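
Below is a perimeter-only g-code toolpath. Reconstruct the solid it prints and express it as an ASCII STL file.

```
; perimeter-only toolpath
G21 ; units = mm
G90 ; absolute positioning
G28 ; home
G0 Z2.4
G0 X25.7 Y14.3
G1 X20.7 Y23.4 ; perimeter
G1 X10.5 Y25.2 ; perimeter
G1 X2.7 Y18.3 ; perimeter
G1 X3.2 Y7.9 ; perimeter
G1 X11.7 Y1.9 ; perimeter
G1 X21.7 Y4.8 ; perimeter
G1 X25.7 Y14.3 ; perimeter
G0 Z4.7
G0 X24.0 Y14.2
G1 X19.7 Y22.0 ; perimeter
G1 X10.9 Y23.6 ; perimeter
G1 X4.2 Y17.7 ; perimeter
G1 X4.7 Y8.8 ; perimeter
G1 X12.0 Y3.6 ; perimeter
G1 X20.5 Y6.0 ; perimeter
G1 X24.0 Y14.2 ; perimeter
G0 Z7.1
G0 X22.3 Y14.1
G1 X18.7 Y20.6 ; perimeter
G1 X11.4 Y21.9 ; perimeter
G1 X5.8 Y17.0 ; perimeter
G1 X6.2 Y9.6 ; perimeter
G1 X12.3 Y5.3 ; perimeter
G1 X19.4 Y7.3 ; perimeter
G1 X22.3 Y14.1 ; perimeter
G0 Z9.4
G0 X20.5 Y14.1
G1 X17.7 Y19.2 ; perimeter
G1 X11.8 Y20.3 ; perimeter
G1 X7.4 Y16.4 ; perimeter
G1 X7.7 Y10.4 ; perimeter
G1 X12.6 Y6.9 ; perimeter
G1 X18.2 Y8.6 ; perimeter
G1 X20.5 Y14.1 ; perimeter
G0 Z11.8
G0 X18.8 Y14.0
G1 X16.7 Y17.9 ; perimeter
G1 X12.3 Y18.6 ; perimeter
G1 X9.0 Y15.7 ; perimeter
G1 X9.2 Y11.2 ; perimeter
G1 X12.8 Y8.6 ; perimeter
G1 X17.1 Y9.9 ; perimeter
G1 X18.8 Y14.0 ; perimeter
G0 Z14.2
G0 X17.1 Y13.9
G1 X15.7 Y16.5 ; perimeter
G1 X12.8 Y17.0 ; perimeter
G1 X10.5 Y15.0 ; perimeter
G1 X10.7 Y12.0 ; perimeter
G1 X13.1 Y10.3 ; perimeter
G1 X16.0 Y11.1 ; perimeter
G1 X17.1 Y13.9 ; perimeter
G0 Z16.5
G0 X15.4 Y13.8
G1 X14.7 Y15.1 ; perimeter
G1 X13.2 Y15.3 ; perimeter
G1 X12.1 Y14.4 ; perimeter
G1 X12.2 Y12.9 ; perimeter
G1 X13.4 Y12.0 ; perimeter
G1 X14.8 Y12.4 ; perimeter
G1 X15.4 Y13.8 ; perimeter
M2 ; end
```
solid part
  facet normal 0.0000 0.0000 -1.0000
    outer loop
      vertex 10.0 26.9 0.0
      vertex 21.7 24.8 0.0
      vertex 27.4 14.4 0.0
    endloop
  endfacet
  facet normal 0.0000 0.0000 -1.0000
    outer loop
      vertex 1.1 19.0 0.0
      vertex 10.0 26.9 0.0
      vertex 27.4 14.4 0.0
    endloop
  endfacet
  facet normal 0.0000 0.0000 -1.0000
    outer loop
      vertex 1.7 7.1 0.0
      vertex 1.1 19.0 0.0
      vertex 27.4 14.4 0.0
    endloop
  endfacet
  facet normal 0.0000 0.0000 -1.0000
    outer loop
      vertex 11.4 0.2 0.0
      vertex 1.7 7.1 0.0
      vertex 27.4 14.4 0.0
    endloop
  endfacet
  facet normal 0.0000 0.0000 -1.0000
    outer loop
      vertex 22.8 3.5 0.0
      vertex 11.4 0.2 0.0
      vertex 27.4 14.4 0.0
    endloop
  endfacet
  facet normal 0.7341 0.4023 0.5470
    outer loop
      vertex 27.4 14.4 0.0
      vertex 21.7 24.8 0.0
      vertex 13.7 13.7 18.9
    endloop
  endfacet
  facet normal 0.1479 0.8242 0.5467
    outer loop
      vertex 21.7 24.8 0.0
      vertex 10.0 26.9 0.0
      vertex 13.7 13.7 18.9
    endloop
  endfacet
  facet normal -0.5560 0.6264 0.5463
    outer loop
      vertex 10.0 26.9 0.0
      vertex 1.1 19.0 0.0
      vertex 13.7 13.7 18.9
    endloop
  endfacet
  facet normal -0.8367 -0.0422 0.5460
    outer loop
      vertex 1.1 19.0 0.0
      vertex 1.7 7.1 0.0
      vertex 13.7 13.7 18.9
    endloop
  endfacet
  facet normal -0.4854 -0.6824 0.5465
    outer loop
      vertex 1.7 7.1 0.0
      vertex 11.4 0.2 0.0
      vertex 13.7 13.7 18.9
    endloop
  endfacet
  facet normal 0.2329 -0.8045 0.5463
    outer loop
      vertex 11.4 0.2 0.0
      vertex 22.8 3.5 0.0
      vertex 13.7 13.7 18.9
    endloop
  endfacet
  facet normal 0.7713 -0.3255 0.5470
    outer loop
      vertex 22.8 3.5 0.0
      vertex 27.4 14.4 0.0
      vertex 13.7 13.7 18.9
    endloop
  endfacet
endsolid part

The G0 Z moves step by Δz≈2.4 mm. The G1 loops shrink linearly with z, so the solid tapers from its base footprint up to z≈18.9. Closing with a flat bottom cap and the tapered top and triangulating gives 12 facets — a regular 7-sided pyramid, base circumscribed radius ≈ 13.7 mm, apex at z ≈ 18.9 mm.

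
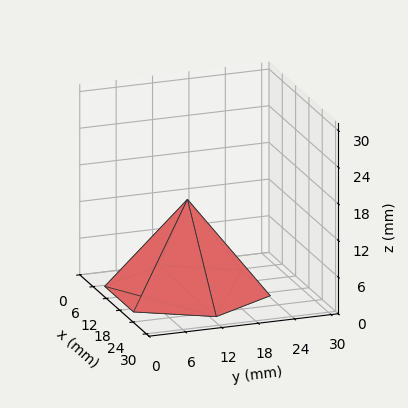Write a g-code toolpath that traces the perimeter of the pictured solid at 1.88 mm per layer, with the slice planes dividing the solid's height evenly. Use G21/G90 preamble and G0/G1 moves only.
Reading the render: the shape is a regular 6-sided pyramid, base circumscribed radius ≈ 13 mm, apex at z ≈ 15 mm (dimensions read to the nearest mm from the axis ticks). For the g-code, the solid's height is divided into equal slices at the stated Δz and each level perimeter traced with G1 moves after a G0 lift.

; perimeter-only toolpath
G21 ; units = mm
G90 ; absolute positioning
G28 ; home
; layer 1
G0 Z1.88
G0 X24.38 Y13.00
G1 X18.69 Y22.85
G1 X7.31 Y22.85
G1 X1.62 Y13.00
G1 X7.31 Y3.15
G1 X18.69 Y3.15
G1 X24.38 Y13.00
; layer 2
G0 Z3.75
G0 X22.75 Y13.00
G1 X17.88 Y21.45
G1 X8.12 Y21.45
G1 X3.25 Y13.00
G1 X8.12 Y4.55
G1 X17.88 Y4.55
G1 X22.75 Y13.00
; layer 3
G0 Z5.62
G0 X21.12 Y13.00
G1 X17.06 Y20.04
G1 X8.94 Y20.04
G1 X4.88 Y13.00
G1 X8.94 Y5.96
G1 X17.06 Y5.96
G1 X21.12 Y13.00
; layer 4
G0 Z7.50
G0 X19.50 Y13.00
G1 X16.25 Y18.63
G1 X9.75 Y18.63
G1 X6.50 Y13.00
G1 X9.75 Y7.37
G1 X16.25 Y7.37
G1 X19.50 Y13.00
; layer 5
G0 Z9.38
G0 X17.88 Y13.00
G1 X15.44 Y17.22
G1 X10.56 Y17.22
G1 X8.12 Y13.00
G1 X10.56 Y8.78
G1 X15.44 Y8.78
G1 X17.88 Y13.00
; layer 6
G0 Z11.25
G0 X16.25 Y13.00
G1 X14.62 Y15.82
G1 X11.38 Y15.82
G1 X9.75 Y13.00
G1 X11.38 Y10.19
G1 X14.62 Y10.19
G1 X16.25 Y13.00
; layer 7
G0 Z13.12
G0 X14.62 Y13.00
G1 X13.81 Y14.41
G1 X12.19 Y14.41
G1 X11.38 Y13.00
G1 X12.19 Y11.59
G1 X13.81 Y11.59
G1 X14.62 Y13.00
M2 ; end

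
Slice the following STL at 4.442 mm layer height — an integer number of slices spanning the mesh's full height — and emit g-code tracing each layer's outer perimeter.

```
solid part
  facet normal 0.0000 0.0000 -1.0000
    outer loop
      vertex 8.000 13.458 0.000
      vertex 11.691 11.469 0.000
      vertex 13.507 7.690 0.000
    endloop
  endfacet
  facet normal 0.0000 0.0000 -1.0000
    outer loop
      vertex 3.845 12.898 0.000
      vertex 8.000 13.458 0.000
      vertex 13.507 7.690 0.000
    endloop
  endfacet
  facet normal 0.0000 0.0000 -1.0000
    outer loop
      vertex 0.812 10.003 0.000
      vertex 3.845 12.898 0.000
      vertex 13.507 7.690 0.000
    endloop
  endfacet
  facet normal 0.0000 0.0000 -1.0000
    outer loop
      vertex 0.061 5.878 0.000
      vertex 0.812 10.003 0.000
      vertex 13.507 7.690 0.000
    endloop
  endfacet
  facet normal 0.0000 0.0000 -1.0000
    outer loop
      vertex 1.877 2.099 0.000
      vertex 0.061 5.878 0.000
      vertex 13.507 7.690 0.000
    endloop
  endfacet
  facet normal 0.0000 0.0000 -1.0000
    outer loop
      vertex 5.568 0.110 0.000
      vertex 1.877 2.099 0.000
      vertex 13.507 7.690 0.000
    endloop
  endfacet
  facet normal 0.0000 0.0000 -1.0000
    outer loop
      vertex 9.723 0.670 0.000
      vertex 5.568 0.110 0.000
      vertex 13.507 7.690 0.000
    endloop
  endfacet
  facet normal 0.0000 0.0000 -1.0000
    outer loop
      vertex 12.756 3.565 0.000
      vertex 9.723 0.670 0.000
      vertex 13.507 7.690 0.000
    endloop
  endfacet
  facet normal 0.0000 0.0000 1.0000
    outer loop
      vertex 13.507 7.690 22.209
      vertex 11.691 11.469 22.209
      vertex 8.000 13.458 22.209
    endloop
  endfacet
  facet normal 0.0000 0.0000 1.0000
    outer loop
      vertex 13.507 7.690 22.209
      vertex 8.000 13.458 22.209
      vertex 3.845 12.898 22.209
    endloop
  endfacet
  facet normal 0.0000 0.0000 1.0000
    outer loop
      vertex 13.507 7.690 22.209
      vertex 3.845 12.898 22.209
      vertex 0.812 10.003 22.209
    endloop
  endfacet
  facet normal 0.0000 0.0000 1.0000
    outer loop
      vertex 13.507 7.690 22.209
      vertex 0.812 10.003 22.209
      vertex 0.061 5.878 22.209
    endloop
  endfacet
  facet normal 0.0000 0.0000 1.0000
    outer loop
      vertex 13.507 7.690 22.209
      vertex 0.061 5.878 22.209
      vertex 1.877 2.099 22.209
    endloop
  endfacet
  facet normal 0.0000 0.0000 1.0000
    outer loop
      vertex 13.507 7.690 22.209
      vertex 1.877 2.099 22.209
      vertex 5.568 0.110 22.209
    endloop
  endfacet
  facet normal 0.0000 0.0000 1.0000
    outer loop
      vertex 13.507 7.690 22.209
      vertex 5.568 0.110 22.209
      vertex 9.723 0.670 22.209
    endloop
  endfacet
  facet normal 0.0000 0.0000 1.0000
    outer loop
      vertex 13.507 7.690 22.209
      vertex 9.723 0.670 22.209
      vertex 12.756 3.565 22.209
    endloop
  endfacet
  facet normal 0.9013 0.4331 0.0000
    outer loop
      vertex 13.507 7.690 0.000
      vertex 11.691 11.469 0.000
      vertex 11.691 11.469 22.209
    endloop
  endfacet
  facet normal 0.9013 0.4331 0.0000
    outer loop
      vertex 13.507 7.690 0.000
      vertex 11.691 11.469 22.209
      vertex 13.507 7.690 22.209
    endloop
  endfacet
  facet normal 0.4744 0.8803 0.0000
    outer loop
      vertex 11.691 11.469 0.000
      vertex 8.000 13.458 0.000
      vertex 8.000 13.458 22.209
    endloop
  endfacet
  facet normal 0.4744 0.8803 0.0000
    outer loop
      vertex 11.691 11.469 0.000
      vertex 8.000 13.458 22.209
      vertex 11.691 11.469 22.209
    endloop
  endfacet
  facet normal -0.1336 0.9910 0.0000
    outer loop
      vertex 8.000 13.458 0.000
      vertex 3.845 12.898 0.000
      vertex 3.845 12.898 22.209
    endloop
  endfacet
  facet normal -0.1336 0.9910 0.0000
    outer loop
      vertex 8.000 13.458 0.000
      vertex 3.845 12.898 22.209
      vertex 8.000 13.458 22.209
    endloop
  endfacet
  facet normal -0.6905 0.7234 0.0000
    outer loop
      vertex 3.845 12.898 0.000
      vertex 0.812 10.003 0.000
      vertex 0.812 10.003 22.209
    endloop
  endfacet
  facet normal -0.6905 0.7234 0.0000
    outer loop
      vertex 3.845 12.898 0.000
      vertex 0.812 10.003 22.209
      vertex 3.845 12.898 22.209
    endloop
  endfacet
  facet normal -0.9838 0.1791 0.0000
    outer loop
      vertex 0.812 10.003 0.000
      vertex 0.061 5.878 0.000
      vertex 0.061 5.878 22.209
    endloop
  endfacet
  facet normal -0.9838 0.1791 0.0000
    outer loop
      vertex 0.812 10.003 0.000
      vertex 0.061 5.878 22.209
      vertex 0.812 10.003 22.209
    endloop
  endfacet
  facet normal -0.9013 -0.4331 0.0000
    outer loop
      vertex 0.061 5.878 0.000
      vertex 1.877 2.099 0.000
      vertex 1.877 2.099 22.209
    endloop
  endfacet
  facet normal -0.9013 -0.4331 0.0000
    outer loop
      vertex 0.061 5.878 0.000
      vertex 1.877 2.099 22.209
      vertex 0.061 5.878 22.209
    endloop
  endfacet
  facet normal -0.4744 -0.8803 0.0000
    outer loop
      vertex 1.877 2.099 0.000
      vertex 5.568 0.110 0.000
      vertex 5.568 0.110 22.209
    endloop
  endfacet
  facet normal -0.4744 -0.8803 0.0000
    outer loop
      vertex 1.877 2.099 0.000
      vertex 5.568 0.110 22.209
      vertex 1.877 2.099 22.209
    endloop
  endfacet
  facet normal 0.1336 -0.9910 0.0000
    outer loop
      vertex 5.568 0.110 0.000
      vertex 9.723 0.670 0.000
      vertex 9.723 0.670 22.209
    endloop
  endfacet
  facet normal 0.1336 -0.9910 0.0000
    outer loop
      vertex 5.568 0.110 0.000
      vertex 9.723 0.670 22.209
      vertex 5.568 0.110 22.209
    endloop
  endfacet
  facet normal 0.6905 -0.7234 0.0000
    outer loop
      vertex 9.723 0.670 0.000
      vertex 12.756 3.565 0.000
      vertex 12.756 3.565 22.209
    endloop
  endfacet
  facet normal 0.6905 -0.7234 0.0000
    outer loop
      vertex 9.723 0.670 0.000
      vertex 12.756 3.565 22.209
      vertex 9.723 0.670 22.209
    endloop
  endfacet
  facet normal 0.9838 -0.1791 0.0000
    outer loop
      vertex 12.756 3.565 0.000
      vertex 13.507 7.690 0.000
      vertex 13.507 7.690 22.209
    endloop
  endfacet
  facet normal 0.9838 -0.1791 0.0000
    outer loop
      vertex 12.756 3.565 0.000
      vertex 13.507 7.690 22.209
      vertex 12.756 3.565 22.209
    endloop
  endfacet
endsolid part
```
; perimeter-only toolpath
G21 ; units = mm
G90 ; absolute positioning
G28 ; home
; layer 1
G0 Z4.442
G0 X13.507 Y7.690
G1 X11.691 Y11.469
G1 X8.000 Y13.458
G1 X3.845 Y12.898
G1 X0.812 Y10.003
G1 X0.061 Y5.878
G1 X1.877 Y2.099
G1 X5.568 Y0.110
G1 X9.723 Y0.670
G1 X12.756 Y3.565
G1 X13.507 Y7.690
; layer 2
G0 Z8.884
G0 X13.507 Y7.690
G1 X11.691 Y11.469
G1 X8.000 Y13.458
G1 X3.845 Y12.898
G1 X0.812 Y10.003
G1 X0.061 Y5.878
G1 X1.877 Y2.099
G1 X5.568 Y0.110
G1 X9.723 Y0.670
G1 X12.756 Y3.565
G1 X13.507 Y7.690
; layer 3
G0 Z13.325
G0 X13.507 Y7.690
G1 X11.691 Y11.469
G1 X8.000 Y13.458
G1 X3.845 Y12.898
G1 X0.812 Y10.003
G1 X0.061 Y5.878
G1 X1.877 Y2.099
G1 X5.568 Y0.110
G1 X9.723 Y0.670
G1 X12.756 Y3.565
G1 X13.507 Y7.690
; layer 4
G0 Z17.767
G0 X13.507 Y7.690
G1 X11.691 Y11.469
G1 X8.000 Y13.458
G1 X3.845 Y12.898
G1 X0.812 Y10.003
G1 X0.061 Y5.878
G1 X1.877 Y2.099
G1 X5.568 Y0.110
G1 X9.723 Y0.670
G1 X12.756 Y3.565
G1 X13.507 Y7.690
; layer 5
G0 Z22.209
G0 X13.507 Y7.690
G1 X11.691 Y11.469
G1 X8.000 Y13.458
G1 X3.845 Y12.898
G1 X0.812 Y10.003
G1 X0.061 Y5.878
G1 X1.877 Y2.099
G1 X5.568 Y0.110
G1 X9.723 Y0.670
G1 X12.756 Y3.565
G1 X13.507 Y7.690
M2 ; end

The solid is a regular 10-sided prism (a cylinder approximated with 10 flat sides), circumscribed radius ≈ 6.78 mm, height ≈ 22.2 mm. Slicing at Δz = 4.442 mm — 5 equal slices spanning the solid's height, so layer i sits at z = i·h/5 — gives 5 non-empty perimeters. Each is a 10-segment closed polygon; G0 lifts to the layer z and rapids to the start vertex, then G1 traces the edges.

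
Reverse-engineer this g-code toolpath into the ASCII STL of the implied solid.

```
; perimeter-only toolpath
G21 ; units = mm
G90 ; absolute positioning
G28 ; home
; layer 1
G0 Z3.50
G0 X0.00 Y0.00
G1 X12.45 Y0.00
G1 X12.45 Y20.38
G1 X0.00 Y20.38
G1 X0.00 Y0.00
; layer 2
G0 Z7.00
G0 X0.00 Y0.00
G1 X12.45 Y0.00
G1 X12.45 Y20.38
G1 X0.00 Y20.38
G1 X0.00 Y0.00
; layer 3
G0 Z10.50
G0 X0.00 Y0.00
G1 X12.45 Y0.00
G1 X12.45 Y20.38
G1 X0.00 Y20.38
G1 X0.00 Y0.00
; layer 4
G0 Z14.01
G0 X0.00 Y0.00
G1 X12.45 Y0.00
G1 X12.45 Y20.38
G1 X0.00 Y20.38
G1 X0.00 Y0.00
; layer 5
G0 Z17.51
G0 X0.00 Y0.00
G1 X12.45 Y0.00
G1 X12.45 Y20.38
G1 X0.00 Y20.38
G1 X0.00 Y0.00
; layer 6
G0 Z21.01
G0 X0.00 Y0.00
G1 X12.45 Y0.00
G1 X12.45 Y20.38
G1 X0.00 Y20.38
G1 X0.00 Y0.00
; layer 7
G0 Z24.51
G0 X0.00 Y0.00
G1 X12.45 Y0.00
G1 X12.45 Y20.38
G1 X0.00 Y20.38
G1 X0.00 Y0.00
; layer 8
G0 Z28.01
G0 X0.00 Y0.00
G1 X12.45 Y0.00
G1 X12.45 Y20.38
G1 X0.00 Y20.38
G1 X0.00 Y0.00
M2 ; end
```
solid part
  facet normal 0.0000 0.0000 -1.0000
    outer loop
      vertex 12.45 20.38 0.00
      vertex 12.45 0.00 0.00
      vertex 0.00 0.00 0.00
    endloop
  endfacet
  facet normal 0.0000 0.0000 -1.0000
    outer loop
      vertex 0.00 20.38 0.00
      vertex 12.45 20.38 0.00
      vertex 0.00 0.00 0.00
    endloop
  endfacet
  facet normal 0.0000 0.0000 1.0000
    outer loop
      vertex 0.00 0.00 28.01
      vertex 12.45 0.00 28.01
      vertex 12.45 20.38 28.01
    endloop
  endfacet
  facet normal 0.0000 0.0000 1.0000
    outer loop
      vertex 0.00 0.00 28.01
      vertex 12.45 20.38 28.01
      vertex 0.00 20.38 28.01
    endloop
  endfacet
  facet normal 0.0000 -1.0000 0.0000
    outer loop
      vertex 0.00 0.00 0.00
      vertex 12.45 0.00 0.00
      vertex 12.45 0.00 28.01
    endloop
  endfacet
  facet normal 0.0000 -1.0000 0.0000
    outer loop
      vertex 0.00 0.00 0.00
      vertex 12.45 0.00 28.01
      vertex 0.00 0.00 28.01
    endloop
  endfacet
  facet normal 0.0000 1.0000 0.0000
    outer loop
      vertex 12.45 20.38 28.01
      vertex 12.45 20.38 0.00
      vertex 0.00 20.38 0.00
    endloop
  endfacet
  facet normal 0.0000 1.0000 0.0000
    outer loop
      vertex 0.00 20.38 28.01
      vertex 12.45 20.38 28.01
      vertex 0.00 20.38 0.00
    endloop
  endfacet
  facet normal -1.0000 0.0000 0.0000
    outer loop
      vertex 0.00 20.38 28.01
      vertex 0.00 20.38 0.00
      vertex 0.00 0.00 0.00
    endloop
  endfacet
  facet normal -1.0000 0.0000 0.0000
    outer loop
      vertex 0.00 0.00 28.01
      vertex 0.00 20.38 28.01
      vertex 0.00 0.00 0.00
    endloop
  endfacet
  facet normal 1.0000 0.0000 0.0000
    outer loop
      vertex 12.45 0.00 0.00
      vertex 12.45 20.38 0.00
      vertex 12.45 20.38 28.01
    endloop
  endfacet
  facet normal 1.0000 0.0000 0.0000
    outer loop
      vertex 12.45 0.00 0.00
      vertex 12.45 20.38 28.01
      vertex 12.45 0.00 28.01
    endloop
  endfacet
endsolid part

The G0 Z moves step by Δz≈3.50 mm. Every layer's G1 loop is the same polygon, so the solid is a straight extrusion of it from z=0 to z≈28. Closing with flat bottom and top caps and triangulating gives 12 facets — a rectangular box, roughly 12.4 × 20.4 mm footprint and 28 mm tall.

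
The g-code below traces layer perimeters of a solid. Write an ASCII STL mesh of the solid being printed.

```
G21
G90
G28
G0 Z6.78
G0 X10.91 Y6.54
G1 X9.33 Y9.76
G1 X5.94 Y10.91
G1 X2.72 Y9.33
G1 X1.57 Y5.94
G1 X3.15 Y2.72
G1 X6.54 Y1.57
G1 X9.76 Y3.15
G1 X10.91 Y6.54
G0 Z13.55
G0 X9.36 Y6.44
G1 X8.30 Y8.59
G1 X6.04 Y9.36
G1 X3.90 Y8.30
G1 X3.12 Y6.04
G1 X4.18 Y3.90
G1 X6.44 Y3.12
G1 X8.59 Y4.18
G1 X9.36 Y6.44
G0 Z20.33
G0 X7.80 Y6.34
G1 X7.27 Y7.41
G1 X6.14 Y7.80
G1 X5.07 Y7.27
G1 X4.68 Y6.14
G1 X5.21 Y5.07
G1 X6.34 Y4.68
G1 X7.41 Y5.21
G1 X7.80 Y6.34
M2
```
solid part
  facet normal 0.0000 0.0000 -1.0000
    outer loop
      vertex 5.84 12.47 0.00
      vertex 10.36 10.93 0.00
      vertex 12.47 6.64 0.00
    endloop
  endfacet
  facet normal 0.0000 0.0000 -1.0000
    outer loop
      vertex 1.55 10.36 0.00
      vertex 5.84 12.47 0.00
      vertex 12.47 6.64 0.00
    endloop
  endfacet
  facet normal 0.0000 0.0000 -1.0000
    outer loop
      vertex 0.01 5.84 0.00
      vertex 1.55 10.36 0.00
      vertex 12.47 6.64 0.00
    endloop
  endfacet
  facet normal 0.0000 0.0000 -1.0000
    outer loop
      vertex 2.12 1.55 0.00
      vertex 0.01 5.84 0.00
      vertex 12.47 6.64 0.00
    endloop
  endfacet
  facet normal 0.0000 0.0000 -1.0000
    outer loop
      vertex 6.64 0.01 0.00
      vertex 2.12 1.55 0.00
      vertex 12.47 6.64 0.00
    endloop
  endfacet
  facet normal 0.0000 0.0000 -1.0000
    outer loop
      vertex 10.93 2.12 0.00
      vertex 6.64 0.01 0.00
      vertex 12.47 6.64 0.00
    endloop
  endfacet
  facet normal 0.8777 0.4317 0.2081
    outer loop
      vertex 12.47 6.64 0.00
      vertex 10.36 10.93 0.00
      vertex 6.24 6.24 27.11
    endloop
  endfacet
  facet normal 0.3154 0.9258 0.2081
    outer loop
      vertex 10.36 10.93 0.00
      vertex 5.84 12.47 0.00
      vertex 6.24 6.24 27.11
    endloop
  endfacet
  facet normal -0.4317 0.8777 0.2081
    outer loop
      vertex 5.84 12.47 0.00
      vertex 1.55 10.36 0.00
      vertex 6.24 6.24 27.11
    endloop
  endfacet
  facet normal -0.9258 0.3154 0.2081
    outer loop
      vertex 1.55 10.36 0.00
      vertex 0.01 5.84 0.00
      vertex 6.24 6.24 27.11
    endloop
  endfacet
  facet normal -0.8777 -0.4317 0.2081
    outer loop
      vertex 0.01 5.84 0.00
      vertex 2.12 1.55 0.00
      vertex 6.24 6.24 27.11
    endloop
  endfacet
  facet normal -0.3154 -0.9258 0.2081
    outer loop
      vertex 2.12 1.55 0.00
      vertex 6.64 0.01 0.00
      vertex 6.24 6.24 27.11
    endloop
  endfacet
  facet normal 0.4317 -0.8777 0.2081
    outer loop
      vertex 6.64 0.01 0.00
      vertex 10.93 2.12 0.00
      vertex 6.24 6.24 27.11
    endloop
  endfacet
  facet normal 0.9258 -0.3154 0.2081
    outer loop
      vertex 10.93 2.12 0.00
      vertex 12.47 6.64 0.00
      vertex 6.24 6.24 27.11
    endloop
  endfacet
endsolid part

The G0 Z moves step by Δz≈6.78 mm. The G1 loops shrink linearly with z, so the solid tapers from its base footprint up to z≈27.1. Closing with a flat bottom cap and the tapered top and triangulating gives 14 facets — a regular 8-sided pyramid, base circumscribed radius ≈ 6.24 mm, apex at z ≈ 27.1 mm.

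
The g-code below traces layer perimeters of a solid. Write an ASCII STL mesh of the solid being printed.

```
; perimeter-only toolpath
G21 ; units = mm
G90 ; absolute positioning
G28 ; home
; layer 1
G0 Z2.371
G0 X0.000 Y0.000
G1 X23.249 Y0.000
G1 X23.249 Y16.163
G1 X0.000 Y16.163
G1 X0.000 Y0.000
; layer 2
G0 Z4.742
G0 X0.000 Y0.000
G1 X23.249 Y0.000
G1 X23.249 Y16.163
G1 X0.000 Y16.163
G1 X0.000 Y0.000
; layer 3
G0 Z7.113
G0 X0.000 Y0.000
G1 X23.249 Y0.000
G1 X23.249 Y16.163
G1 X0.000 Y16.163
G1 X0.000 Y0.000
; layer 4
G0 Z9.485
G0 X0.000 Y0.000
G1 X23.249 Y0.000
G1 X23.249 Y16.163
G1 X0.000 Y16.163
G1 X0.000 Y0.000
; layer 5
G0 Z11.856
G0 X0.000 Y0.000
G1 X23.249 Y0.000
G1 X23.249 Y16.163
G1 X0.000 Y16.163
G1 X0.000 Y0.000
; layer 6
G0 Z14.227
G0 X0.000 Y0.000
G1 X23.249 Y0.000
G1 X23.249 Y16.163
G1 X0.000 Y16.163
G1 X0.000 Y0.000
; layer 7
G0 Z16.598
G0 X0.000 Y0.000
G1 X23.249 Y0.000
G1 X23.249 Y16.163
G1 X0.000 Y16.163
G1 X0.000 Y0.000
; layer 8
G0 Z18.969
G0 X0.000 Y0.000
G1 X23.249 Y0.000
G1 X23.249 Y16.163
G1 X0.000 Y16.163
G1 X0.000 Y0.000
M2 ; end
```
solid part
  facet normal 0.0000 0.0000 -1.0000
    outer loop
      vertex 23.249 16.163 0.000
      vertex 23.249 0.000 0.000
      vertex 0.000 0.000 0.000
    endloop
  endfacet
  facet normal 0.0000 0.0000 -1.0000
    outer loop
      vertex 0.000 16.163 0.000
      vertex 23.249 16.163 0.000
      vertex 0.000 0.000 0.000
    endloop
  endfacet
  facet normal 0.0000 0.0000 1.0000
    outer loop
      vertex 0.000 0.000 18.969
      vertex 23.249 0.000 18.969
      vertex 23.249 16.163 18.969
    endloop
  endfacet
  facet normal 0.0000 0.0000 1.0000
    outer loop
      vertex 0.000 0.000 18.969
      vertex 23.249 16.163 18.969
      vertex 0.000 16.163 18.969
    endloop
  endfacet
  facet normal 0.0000 -1.0000 0.0000
    outer loop
      vertex 0.000 0.000 0.000
      vertex 23.249 0.000 0.000
      vertex 23.249 0.000 18.969
    endloop
  endfacet
  facet normal 0.0000 -1.0000 0.0000
    outer loop
      vertex 0.000 0.000 0.000
      vertex 23.249 0.000 18.969
      vertex 0.000 0.000 18.969
    endloop
  endfacet
  facet normal 0.0000 1.0000 0.0000
    outer loop
      vertex 23.249 16.163 18.969
      vertex 23.249 16.163 0.000
      vertex 0.000 16.163 0.000
    endloop
  endfacet
  facet normal 0.0000 1.0000 0.0000
    outer loop
      vertex 0.000 16.163 18.969
      vertex 23.249 16.163 18.969
      vertex 0.000 16.163 0.000
    endloop
  endfacet
  facet normal -1.0000 0.0000 0.0000
    outer loop
      vertex 0.000 16.163 18.969
      vertex 0.000 16.163 0.000
      vertex 0.000 0.000 0.000
    endloop
  endfacet
  facet normal -1.0000 0.0000 0.0000
    outer loop
      vertex 0.000 0.000 18.969
      vertex 0.000 16.163 18.969
      vertex 0.000 0.000 0.000
    endloop
  endfacet
  facet normal 1.0000 0.0000 0.0000
    outer loop
      vertex 23.249 0.000 0.000
      vertex 23.249 16.163 0.000
      vertex 23.249 16.163 18.969
    endloop
  endfacet
  facet normal 1.0000 0.0000 0.0000
    outer loop
      vertex 23.249 0.000 0.000
      vertex 23.249 16.163 18.969
      vertex 23.249 0.000 18.969
    endloop
  endfacet
endsolid part

The G0 Z moves step by Δz≈2.371 mm. Every layer's G1 loop is the same polygon, so the solid is a straight extrusion of it from z=0 to z≈19. Closing with flat bottom and top caps and triangulating gives 12 facets — a rectangular box, roughly 23.2 × 16.2 mm footprint and 19 mm tall.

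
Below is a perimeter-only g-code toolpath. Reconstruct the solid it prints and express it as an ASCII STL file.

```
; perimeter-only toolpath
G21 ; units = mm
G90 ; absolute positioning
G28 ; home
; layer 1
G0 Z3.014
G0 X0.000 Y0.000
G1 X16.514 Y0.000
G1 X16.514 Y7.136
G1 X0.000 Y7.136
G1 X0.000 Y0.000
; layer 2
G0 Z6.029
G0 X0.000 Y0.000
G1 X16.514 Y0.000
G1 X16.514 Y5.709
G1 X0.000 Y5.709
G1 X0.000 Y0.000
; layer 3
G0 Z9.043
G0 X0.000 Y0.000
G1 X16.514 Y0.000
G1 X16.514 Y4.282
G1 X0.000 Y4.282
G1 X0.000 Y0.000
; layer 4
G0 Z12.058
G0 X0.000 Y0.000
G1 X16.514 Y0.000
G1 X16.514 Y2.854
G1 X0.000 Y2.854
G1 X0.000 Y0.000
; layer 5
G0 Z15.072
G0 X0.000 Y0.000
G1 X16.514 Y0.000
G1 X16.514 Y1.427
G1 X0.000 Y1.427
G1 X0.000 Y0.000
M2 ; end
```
solid part
  facet normal 0.0000 0.0000 -1.0000
    outer loop
      vertex 16.514 8.563 0.000
      vertex 16.514 0.000 0.000
      vertex 0.000 0.000 0.000
    endloop
  endfacet
  facet normal 0.0000 0.0000 -1.0000
    outer loop
      vertex 0.000 8.563 0.000
      vertex 16.514 8.563 0.000
      vertex 0.000 0.000 0.000
    endloop
  endfacet
  facet normal 0.0000 -1.0000 0.0000
    outer loop
      vertex 0.000 0.000 0.000
      vertex 16.514 0.000 0.000
      vertex 16.514 0.000 18.087
    endloop
  endfacet
  facet normal 0.0000 -1.0000 0.0000
    outer loop
      vertex 0.000 0.000 0.000
      vertex 16.514 0.000 18.087
      vertex 0.000 0.000 18.087
    endloop
  endfacet
  facet normal 0.0000 0.9038 0.4279
    outer loop
      vertex 0.000 0.000 18.087
      vertex 16.514 0.000 18.087
      vertex 16.514 8.563 0.000
    endloop
  endfacet
  facet normal 0.0000 0.9038 0.4279
    outer loop
      vertex 0.000 0.000 18.087
      vertex 16.514 8.563 0.000
      vertex 0.000 8.563 0.000
    endloop
  endfacet
  facet normal -1.0000 0.0000 0.0000
    outer loop
      vertex 0.000 0.000 18.087
      vertex 0.000 8.563 0.000
      vertex 0.000 0.000 0.000
    endloop
  endfacet
  facet normal 1.0000 0.0000 0.0000
    outer loop
      vertex 16.514 0.000 0.000
      vertex 16.514 8.563 0.000
      vertex 16.514 0.000 18.087
    endloop
  endfacet
endsolid part

The G0 Z moves step by Δz≈3.014 mm. The G1 loops shrink linearly with z, so the solid tapers from its base footprint up to z≈18.1. Closing with a flat bottom cap and the tapered top and triangulating gives 8 facets — a wedge (ramp): 16.5 × 8.56 mm base, rising to 18.1 mm along the y=0 edge and sloping linearly to z=0 at y=8.56.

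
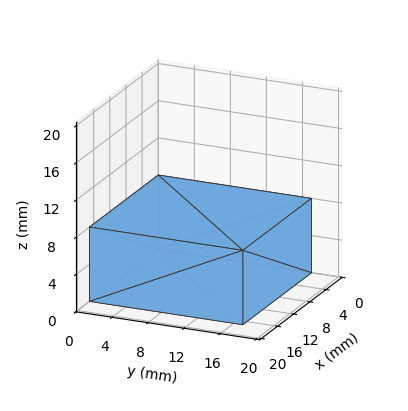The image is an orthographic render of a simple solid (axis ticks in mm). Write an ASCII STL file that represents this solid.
Reading the render: the shape is a rectangular box, roughly 17 × 17 mm footprint and 8 mm tall (dimensions read to the nearest mm from the axis ticks). For the STL, each face is triangulated and given an outward normal.

solid part
  facet normal 0.0000 0.0000 -1.0000
    outer loop
      vertex 17.00 17.00 0.00
      vertex 17.00 0.00 0.00
      vertex 0.00 0.00 0.00
    endloop
  endfacet
  facet normal 0.0000 0.0000 -1.0000
    outer loop
      vertex 0.00 17.00 0.00
      vertex 17.00 17.00 0.00
      vertex 0.00 0.00 0.00
    endloop
  endfacet
  facet normal 0.0000 0.0000 1.0000
    outer loop
      vertex 0.00 0.00 8.00
      vertex 17.00 0.00 8.00
      vertex 17.00 17.00 8.00
    endloop
  endfacet
  facet normal 0.0000 0.0000 1.0000
    outer loop
      vertex 0.00 0.00 8.00
      vertex 17.00 17.00 8.00
      vertex 0.00 17.00 8.00
    endloop
  endfacet
  facet normal 0.0000 -1.0000 0.0000
    outer loop
      vertex 0.00 0.00 0.00
      vertex 17.00 0.00 0.00
      vertex 17.00 0.00 8.00
    endloop
  endfacet
  facet normal 0.0000 -1.0000 0.0000
    outer loop
      vertex 0.00 0.00 0.00
      vertex 17.00 0.00 8.00
      vertex 0.00 0.00 8.00
    endloop
  endfacet
  facet normal 0.0000 1.0000 0.0000
    outer loop
      vertex 17.00 17.00 8.00
      vertex 17.00 17.00 0.00
      vertex 0.00 17.00 0.00
    endloop
  endfacet
  facet normal 0.0000 1.0000 0.0000
    outer loop
      vertex 0.00 17.00 8.00
      vertex 17.00 17.00 8.00
      vertex 0.00 17.00 0.00
    endloop
  endfacet
  facet normal -1.0000 0.0000 0.0000
    outer loop
      vertex 0.00 17.00 8.00
      vertex 0.00 17.00 0.00
      vertex 0.00 0.00 0.00
    endloop
  endfacet
  facet normal -1.0000 0.0000 0.0000
    outer loop
      vertex 0.00 0.00 8.00
      vertex 0.00 17.00 8.00
      vertex 0.00 0.00 0.00
    endloop
  endfacet
  facet normal 1.0000 0.0000 0.0000
    outer loop
      vertex 17.00 0.00 0.00
      vertex 17.00 17.00 0.00
      vertex 17.00 17.00 8.00
    endloop
  endfacet
  facet normal 1.0000 0.0000 0.0000
    outer loop
      vertex 17.00 0.00 0.00
      vertex 17.00 17.00 8.00
      vertex 17.00 0.00 8.00
    endloop
  endfacet
endsolid part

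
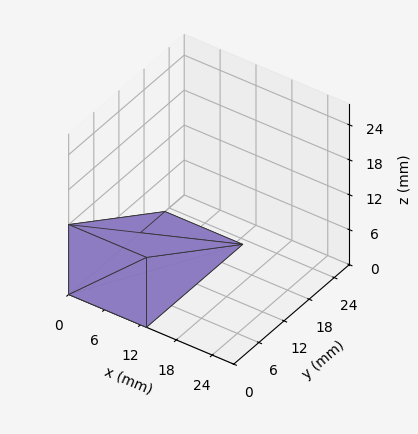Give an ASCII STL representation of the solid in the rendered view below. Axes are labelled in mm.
Reading the render: the shape is a wedge (ramp): 13 × 23 mm base, rising to 12 mm along the y=0 edge and sloping linearly to z=0 at y=23 (dimensions read to the nearest mm from the axis ticks). For the STL, each face is triangulated and given an outward normal.

solid part
  facet normal 0.0000 0.0000 -1.0000
    outer loop
      vertex 13.000 23.000 0.000
      vertex 13.000 0.000 0.000
      vertex 0.000 0.000 0.000
    endloop
  endfacet
  facet normal 0.0000 0.0000 -1.0000
    outer loop
      vertex 0.000 23.000 0.000
      vertex 13.000 23.000 0.000
      vertex 0.000 0.000 0.000
    endloop
  endfacet
  facet normal 0.0000 -1.0000 0.0000
    outer loop
      vertex 0.000 0.000 0.000
      vertex 13.000 0.000 0.000
      vertex 13.000 0.000 12.000
    endloop
  endfacet
  facet normal 0.0000 -1.0000 0.0000
    outer loop
      vertex 0.000 0.000 0.000
      vertex 13.000 0.000 12.000
      vertex 0.000 0.000 12.000
    endloop
  endfacet
  facet normal 0.0000 0.4626 0.8866
    outer loop
      vertex 0.000 0.000 12.000
      vertex 13.000 0.000 12.000
      vertex 13.000 23.000 0.000
    endloop
  endfacet
  facet normal 0.0000 0.4626 0.8866
    outer loop
      vertex 0.000 0.000 12.000
      vertex 13.000 23.000 0.000
      vertex 0.000 23.000 0.000
    endloop
  endfacet
  facet normal -1.0000 0.0000 0.0000
    outer loop
      vertex 0.000 0.000 12.000
      vertex 0.000 23.000 0.000
      vertex 0.000 0.000 0.000
    endloop
  endfacet
  facet normal 1.0000 0.0000 0.0000
    outer loop
      vertex 13.000 0.000 0.000
      vertex 13.000 23.000 0.000
      vertex 13.000 0.000 12.000
    endloop
  endfacet
endsolid part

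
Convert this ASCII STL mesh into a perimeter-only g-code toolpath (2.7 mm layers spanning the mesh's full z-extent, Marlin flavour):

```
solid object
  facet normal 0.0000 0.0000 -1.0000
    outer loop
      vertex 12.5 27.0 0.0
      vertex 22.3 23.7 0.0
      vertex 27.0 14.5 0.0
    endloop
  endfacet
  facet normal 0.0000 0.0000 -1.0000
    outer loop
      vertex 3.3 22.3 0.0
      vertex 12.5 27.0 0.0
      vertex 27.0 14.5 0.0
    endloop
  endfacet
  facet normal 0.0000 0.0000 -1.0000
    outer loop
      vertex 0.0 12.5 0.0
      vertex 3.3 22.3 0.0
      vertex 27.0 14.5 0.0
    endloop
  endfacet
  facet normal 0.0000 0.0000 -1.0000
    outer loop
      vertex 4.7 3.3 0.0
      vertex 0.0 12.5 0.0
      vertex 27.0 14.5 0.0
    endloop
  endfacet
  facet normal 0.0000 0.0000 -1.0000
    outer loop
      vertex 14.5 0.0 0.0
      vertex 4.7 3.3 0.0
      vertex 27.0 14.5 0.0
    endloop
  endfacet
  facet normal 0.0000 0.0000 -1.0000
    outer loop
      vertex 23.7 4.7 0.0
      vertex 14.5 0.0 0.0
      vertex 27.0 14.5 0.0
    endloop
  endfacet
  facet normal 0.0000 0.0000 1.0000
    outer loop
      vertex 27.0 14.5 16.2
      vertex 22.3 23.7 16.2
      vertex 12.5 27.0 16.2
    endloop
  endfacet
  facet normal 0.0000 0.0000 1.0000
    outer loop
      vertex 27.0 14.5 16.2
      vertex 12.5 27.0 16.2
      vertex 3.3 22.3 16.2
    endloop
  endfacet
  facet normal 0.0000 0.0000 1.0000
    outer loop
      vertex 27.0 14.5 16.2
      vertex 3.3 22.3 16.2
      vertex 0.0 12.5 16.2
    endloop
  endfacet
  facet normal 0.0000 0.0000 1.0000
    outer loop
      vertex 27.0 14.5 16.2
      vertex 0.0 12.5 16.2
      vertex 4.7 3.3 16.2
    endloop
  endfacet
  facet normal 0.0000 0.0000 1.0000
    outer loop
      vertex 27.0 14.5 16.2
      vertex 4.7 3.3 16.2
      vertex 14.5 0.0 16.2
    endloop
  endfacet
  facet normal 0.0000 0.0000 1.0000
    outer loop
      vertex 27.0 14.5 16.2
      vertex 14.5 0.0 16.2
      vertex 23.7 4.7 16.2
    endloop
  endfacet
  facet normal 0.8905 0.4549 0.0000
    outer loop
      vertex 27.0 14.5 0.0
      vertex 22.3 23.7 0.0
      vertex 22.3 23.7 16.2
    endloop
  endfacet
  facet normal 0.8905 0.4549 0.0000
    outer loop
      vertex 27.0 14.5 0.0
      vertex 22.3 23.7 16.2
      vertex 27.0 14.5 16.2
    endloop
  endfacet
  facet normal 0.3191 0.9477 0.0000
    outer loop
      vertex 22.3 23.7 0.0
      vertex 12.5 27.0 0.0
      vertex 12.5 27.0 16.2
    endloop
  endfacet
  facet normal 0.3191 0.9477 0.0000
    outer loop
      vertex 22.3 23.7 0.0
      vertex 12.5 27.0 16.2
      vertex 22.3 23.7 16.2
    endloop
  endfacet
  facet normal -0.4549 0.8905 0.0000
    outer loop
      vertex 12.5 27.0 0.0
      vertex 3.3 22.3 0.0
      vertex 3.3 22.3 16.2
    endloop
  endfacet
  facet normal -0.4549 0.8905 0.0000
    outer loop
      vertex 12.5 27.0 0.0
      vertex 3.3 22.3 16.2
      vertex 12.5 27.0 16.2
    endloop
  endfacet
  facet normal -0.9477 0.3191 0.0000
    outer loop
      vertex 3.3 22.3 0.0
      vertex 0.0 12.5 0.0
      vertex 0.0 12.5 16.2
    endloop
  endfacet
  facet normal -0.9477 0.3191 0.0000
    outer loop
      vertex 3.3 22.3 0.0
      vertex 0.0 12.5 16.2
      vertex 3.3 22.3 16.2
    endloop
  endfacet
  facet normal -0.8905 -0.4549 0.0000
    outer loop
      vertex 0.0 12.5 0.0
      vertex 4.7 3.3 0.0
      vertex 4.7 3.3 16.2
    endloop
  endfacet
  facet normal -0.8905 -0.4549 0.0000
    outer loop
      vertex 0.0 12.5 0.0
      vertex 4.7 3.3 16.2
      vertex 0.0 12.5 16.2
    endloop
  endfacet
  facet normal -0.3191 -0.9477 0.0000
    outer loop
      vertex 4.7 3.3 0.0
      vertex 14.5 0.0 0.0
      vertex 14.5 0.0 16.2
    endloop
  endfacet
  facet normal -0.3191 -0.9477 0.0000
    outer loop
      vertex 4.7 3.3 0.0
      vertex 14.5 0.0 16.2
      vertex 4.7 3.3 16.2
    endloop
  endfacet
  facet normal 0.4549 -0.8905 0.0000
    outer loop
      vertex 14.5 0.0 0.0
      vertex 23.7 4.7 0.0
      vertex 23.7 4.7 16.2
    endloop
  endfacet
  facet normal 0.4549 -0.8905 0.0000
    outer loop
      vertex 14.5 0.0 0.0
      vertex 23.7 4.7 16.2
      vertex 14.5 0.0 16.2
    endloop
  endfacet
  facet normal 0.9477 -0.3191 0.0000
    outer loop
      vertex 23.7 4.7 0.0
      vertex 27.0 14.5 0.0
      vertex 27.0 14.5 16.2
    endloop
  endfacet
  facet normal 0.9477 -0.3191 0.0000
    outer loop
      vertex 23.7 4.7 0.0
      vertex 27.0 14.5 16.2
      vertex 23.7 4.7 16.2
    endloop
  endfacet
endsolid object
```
; perimeter-only toolpath
G21 ; units = mm
G90 ; absolute positioning
G28 ; home
; layer 1
G0 Z2.7
G0 X27.0 Y14.5
G1 X22.3 Y23.7
G1 X12.5 Y27.0
G1 X3.3 Y22.3
G1 X0.0 Y12.5
G1 X4.7 Y3.3
G1 X14.5 Y0.0
G1 X23.7 Y4.7
G1 X27.0 Y14.5
; layer 2
G0 Z5.4
G0 X27.0 Y14.5
G1 X22.3 Y23.7
G1 X12.5 Y27.0
G1 X3.3 Y22.3
G1 X0.0 Y12.5
G1 X4.7 Y3.3
G1 X14.5 Y0.0
G1 X23.7 Y4.7
G1 X27.0 Y14.5
; layer 3
G0 Z8.1
G0 X27.0 Y14.5
G1 X22.3 Y23.7
G1 X12.5 Y27.0
G1 X3.3 Y22.3
G1 X0.0 Y12.5
G1 X4.7 Y3.3
G1 X14.5 Y0.0
G1 X23.7 Y4.7
G1 X27.0 Y14.5
; layer 4
G0 Z10.8
G0 X27.0 Y14.5
G1 X22.3 Y23.7
G1 X12.5 Y27.0
G1 X3.3 Y22.3
G1 X0.0 Y12.5
G1 X4.7 Y3.3
G1 X14.5 Y0.0
G1 X23.7 Y4.7
G1 X27.0 Y14.5
; layer 5
G0 Z13.5
G0 X27.0 Y14.5
G1 X22.3 Y23.7
G1 X12.5 Y27.0
G1 X3.3 Y22.3
G1 X0.0 Y12.5
G1 X4.7 Y3.3
G1 X14.5 Y0.0
G1 X23.7 Y4.7
G1 X27.0 Y14.5
; layer 6
G0 Z16.2
G0 X27.0 Y14.5
G1 X22.3 Y23.7
G1 X12.5 Y27.0
G1 X3.3 Y22.3
G1 X0.0 Y12.5
G1 X4.7 Y3.3
G1 X14.5 Y0.0
G1 X23.7 Y4.7
G1 X27.0 Y14.5
M2 ; end

The solid is a regular 8-sided prism (a cylinder approximated with 8 flat sides), circumscribed radius ≈ 13.5 mm, height ≈ 16.2 mm. Slicing at Δz = 2.7 mm — 6 equal slices spanning the solid's height, so layer i sits at z = i·h/6 — gives 6 non-empty perimeters. Each is a 8-segment closed polygon; G0 lifts to the layer z and rapids to the start vertex, then G1 traces the edges.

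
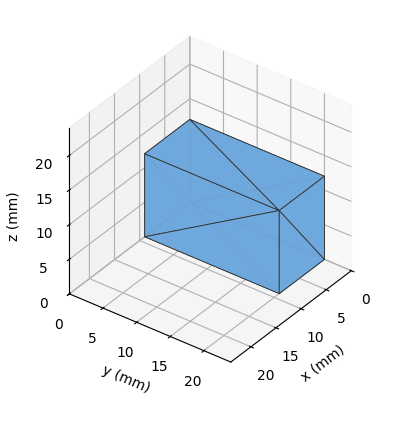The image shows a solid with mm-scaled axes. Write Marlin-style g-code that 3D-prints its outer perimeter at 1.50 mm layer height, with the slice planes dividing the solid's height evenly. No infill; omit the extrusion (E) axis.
Reading the render: the shape is a rectangular box, roughly 9 × 20 mm footprint and 12 mm tall (dimensions read to the nearest mm from the axis ticks). For the g-code, the solid's height is divided into equal slices at the stated Δz and each level perimeter traced with G1 moves after a G0 lift.

; perimeter-only toolpath
G21 ; units = mm
G90 ; absolute positioning
G28 ; home
; layer 1
G0 Z1.50
G0 X0.00 Y0.00
G1 X9.00 Y0.00
G1 X9.00 Y20.00
G1 X0.00 Y20.00
G1 X0.00 Y0.00
; layer 2
G0 Z3.00
G0 X0.00 Y0.00
G1 X9.00 Y0.00
G1 X9.00 Y20.00
G1 X0.00 Y20.00
G1 X0.00 Y0.00
; layer 3
G0 Z4.50
G0 X0.00 Y0.00
G1 X9.00 Y0.00
G1 X9.00 Y20.00
G1 X0.00 Y20.00
G1 X0.00 Y0.00
; layer 4
G0 Z6.00
G0 X0.00 Y0.00
G1 X9.00 Y0.00
G1 X9.00 Y20.00
G1 X0.00 Y20.00
G1 X0.00 Y0.00
; layer 5
G0 Z7.50
G0 X0.00 Y0.00
G1 X9.00 Y0.00
G1 X9.00 Y20.00
G1 X0.00 Y20.00
G1 X0.00 Y0.00
; layer 6
G0 Z9.00
G0 X0.00 Y0.00
G1 X9.00 Y0.00
G1 X9.00 Y20.00
G1 X0.00 Y20.00
G1 X0.00 Y0.00
; layer 7
G0 Z10.50
G0 X0.00 Y0.00
G1 X9.00 Y0.00
G1 X9.00 Y20.00
G1 X0.00 Y20.00
G1 X0.00 Y0.00
; layer 8
G0 Z12.00
G0 X0.00 Y0.00
G1 X9.00 Y0.00
G1 X9.00 Y20.00
G1 X0.00 Y20.00
G1 X0.00 Y0.00
M2 ; end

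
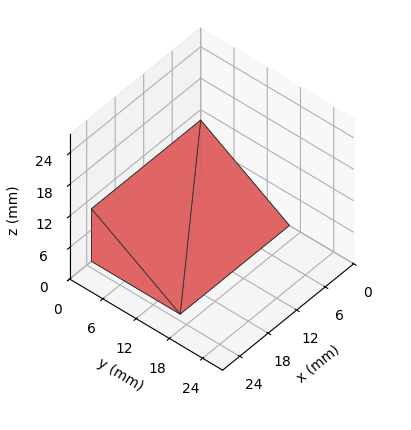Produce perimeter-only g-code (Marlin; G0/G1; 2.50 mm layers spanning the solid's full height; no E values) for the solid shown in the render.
Reading the render: the shape is a wedge (ramp): 23 × 16 mm base, rising to 10 mm along the y=0 edge and sloping linearly to z=0 at y=16 (dimensions read to the nearest mm from the axis ticks). For the g-code, the solid's height is divided into equal slices at the stated Δz and each level perimeter traced with G1 moves after a G0 lift.

; perimeter-only toolpath
G21 ; units = mm
G90 ; absolute positioning
G28 ; home
; layer 1
G0 Z2.50
G0 X0.00 Y0.00
G1 X23.00 Y0.00
G1 X23.00 Y12.00
G1 X0.00 Y12.00
G1 X0.00 Y0.00
; layer 2
G0 Z5.00
G0 X0.00 Y0.00
G1 X23.00 Y0.00
G1 X23.00 Y8.00
G1 X0.00 Y8.00
G1 X0.00 Y0.00
; layer 3
G0 Z7.50
G0 X0.00 Y0.00
G1 X23.00 Y0.00
G1 X23.00 Y4.00
G1 X0.00 Y4.00
G1 X0.00 Y0.00
M2 ; end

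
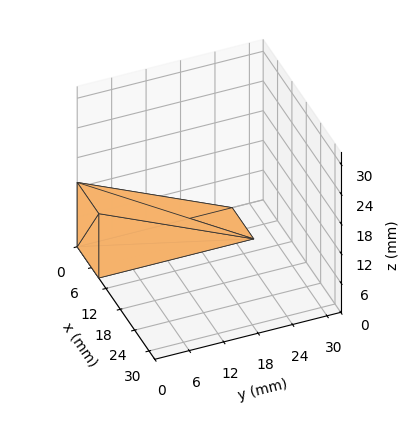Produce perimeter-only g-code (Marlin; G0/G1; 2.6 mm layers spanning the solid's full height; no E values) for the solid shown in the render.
Reading the render: the shape is a wedge (ramp): 9 × 27 mm base, rising to 13 mm along the y=0 edge and sloping linearly to z=0 at y=27 (dimensions read to the nearest mm from the axis ticks). For the g-code, the solid's height is divided into equal slices at the stated Δz and each level perimeter traced with G1 moves after a G0 lift.

; perimeter-only toolpath
G21 ; units = mm
G90 ; absolute positioning
G28 ; home
; layer 1
G0 Z2.6
G0 X0.0 Y0.0
G1 X9.0 Y0.0
G1 X9.0 Y21.6
G1 X0.0 Y21.6
G1 X0.0 Y0.0
; layer 2
G0 Z5.2
G0 X0.0 Y0.0
G1 X9.0 Y0.0
G1 X9.0 Y16.2
G1 X0.0 Y16.2
G1 X0.0 Y0.0
; layer 3
G0 Z7.8
G0 X0.0 Y0.0
G1 X9.0 Y0.0
G1 X9.0 Y10.8
G1 X0.0 Y10.8
G1 X0.0 Y0.0
; layer 4
G0 Z10.4
G0 X0.0 Y0.0
G1 X9.0 Y0.0
G1 X9.0 Y5.4
G1 X0.0 Y5.4
G1 X0.0 Y0.0
M2 ; end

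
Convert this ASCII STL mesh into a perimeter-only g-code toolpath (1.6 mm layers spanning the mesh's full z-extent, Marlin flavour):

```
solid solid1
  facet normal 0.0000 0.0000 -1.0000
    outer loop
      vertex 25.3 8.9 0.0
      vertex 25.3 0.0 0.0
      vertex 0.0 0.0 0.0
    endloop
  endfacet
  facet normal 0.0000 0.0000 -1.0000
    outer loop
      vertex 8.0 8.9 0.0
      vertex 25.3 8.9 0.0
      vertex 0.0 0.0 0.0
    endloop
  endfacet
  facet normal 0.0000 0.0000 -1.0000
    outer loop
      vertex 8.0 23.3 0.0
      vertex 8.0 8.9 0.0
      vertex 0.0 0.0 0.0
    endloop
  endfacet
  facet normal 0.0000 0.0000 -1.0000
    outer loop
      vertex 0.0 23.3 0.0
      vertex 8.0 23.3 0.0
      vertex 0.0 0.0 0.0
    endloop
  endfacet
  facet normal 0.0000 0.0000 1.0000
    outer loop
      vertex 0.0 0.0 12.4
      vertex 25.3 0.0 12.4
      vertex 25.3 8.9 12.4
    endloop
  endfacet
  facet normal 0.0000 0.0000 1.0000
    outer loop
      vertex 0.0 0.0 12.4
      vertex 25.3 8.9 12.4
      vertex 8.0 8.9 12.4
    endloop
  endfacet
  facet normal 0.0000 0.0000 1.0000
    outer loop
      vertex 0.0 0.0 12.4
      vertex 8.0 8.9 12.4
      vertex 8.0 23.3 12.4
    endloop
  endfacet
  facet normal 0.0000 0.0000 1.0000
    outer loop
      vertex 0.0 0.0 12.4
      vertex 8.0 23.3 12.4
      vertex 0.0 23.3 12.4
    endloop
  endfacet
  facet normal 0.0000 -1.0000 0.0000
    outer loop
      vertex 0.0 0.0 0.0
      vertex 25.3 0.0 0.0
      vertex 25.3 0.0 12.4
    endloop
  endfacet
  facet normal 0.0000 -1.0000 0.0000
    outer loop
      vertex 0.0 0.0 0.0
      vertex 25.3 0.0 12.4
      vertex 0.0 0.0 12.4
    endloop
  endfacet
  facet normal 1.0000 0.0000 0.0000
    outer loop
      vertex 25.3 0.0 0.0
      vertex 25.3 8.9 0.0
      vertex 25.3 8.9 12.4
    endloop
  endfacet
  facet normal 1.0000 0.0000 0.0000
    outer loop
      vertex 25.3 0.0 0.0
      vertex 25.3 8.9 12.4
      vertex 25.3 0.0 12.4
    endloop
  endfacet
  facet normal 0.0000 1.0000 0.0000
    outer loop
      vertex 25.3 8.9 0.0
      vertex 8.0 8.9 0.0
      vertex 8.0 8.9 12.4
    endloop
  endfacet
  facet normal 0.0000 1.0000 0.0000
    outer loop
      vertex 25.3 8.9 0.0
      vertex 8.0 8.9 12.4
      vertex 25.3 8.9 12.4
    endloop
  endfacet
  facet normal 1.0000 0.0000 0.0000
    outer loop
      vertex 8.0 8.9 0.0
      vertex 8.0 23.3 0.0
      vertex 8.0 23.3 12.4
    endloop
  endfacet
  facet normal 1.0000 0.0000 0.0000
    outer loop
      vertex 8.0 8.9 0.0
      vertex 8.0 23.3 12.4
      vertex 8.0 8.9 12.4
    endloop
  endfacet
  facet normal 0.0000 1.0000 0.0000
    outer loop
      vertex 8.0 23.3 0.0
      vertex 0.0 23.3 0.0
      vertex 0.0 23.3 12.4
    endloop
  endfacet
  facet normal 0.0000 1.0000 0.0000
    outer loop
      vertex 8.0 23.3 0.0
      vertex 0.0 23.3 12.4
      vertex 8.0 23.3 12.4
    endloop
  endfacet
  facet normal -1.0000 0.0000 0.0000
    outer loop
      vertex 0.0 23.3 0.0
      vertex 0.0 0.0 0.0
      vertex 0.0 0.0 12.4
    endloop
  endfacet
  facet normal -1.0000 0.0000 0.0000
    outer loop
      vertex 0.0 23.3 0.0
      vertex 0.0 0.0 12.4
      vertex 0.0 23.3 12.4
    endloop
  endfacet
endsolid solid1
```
; perimeter-only toolpath
G21 ; units = mm
G90 ; absolute positioning
G28 ; home
; layer 1
G0 Z1.6
G0 X0.0 Y0.0
G1 X25.3 Y0.0
G1 X25.3 Y8.9
G1 X8.0 Y8.9
G1 X8.0 Y23.3
G1 X0.0 Y23.3
G1 X0.0 Y0.0
; layer 2
G0 Z3.1
G0 X0.0 Y0.0
G1 X25.3 Y0.0
G1 X25.3 Y8.9
G1 X8.0 Y8.9
G1 X8.0 Y23.3
G1 X0.0 Y23.3
G1 X0.0 Y0.0
; layer 3
G0 Z4.7
G0 X0.0 Y0.0
G1 X25.3 Y0.0
G1 X25.3 Y8.9
G1 X8.0 Y8.9
G1 X8.0 Y23.3
G1 X0.0 Y23.3
G1 X0.0 Y0.0
; layer 4
G0 Z6.2
G0 X0.0 Y0.0
G1 X25.3 Y0.0
G1 X25.3 Y8.9
G1 X8.0 Y8.9
G1 X8.0 Y23.3
G1 X0.0 Y23.3
G1 X0.0 Y0.0
; layer 5
G0 Z7.8
G0 X0.0 Y0.0
G1 X25.3 Y0.0
G1 X25.3 Y8.9
G1 X8.0 Y8.9
G1 X8.0 Y23.3
G1 X0.0 Y23.3
G1 X0.0 Y0.0
; layer 6
G0 Z9.3
G0 X0.0 Y0.0
G1 X25.3 Y0.0
G1 X25.3 Y8.9
G1 X8.0 Y8.9
G1 X8.0 Y23.3
G1 X0.0 Y23.3
G1 X0.0 Y0.0
; layer 7
G0 Z10.8
G0 X0.0 Y0.0
G1 X25.3 Y0.0
G1 X25.3 Y8.9
G1 X8.0 Y8.9
G1 X8.0 Y23.3
G1 X0.0 Y23.3
G1 X0.0 Y0.0
; layer 8
G0 Z12.4
G0 X0.0 Y0.0
G1 X25.3 Y0.0
G1 X25.3 Y8.9
G1 X8.0 Y8.9
G1 X8.0 Y23.3
G1 X0.0 Y23.3
G1 X0.0 Y0.0
M2 ; end

The solid is an L-shaped prism: outer 25.3 × 23.3 mm, arm thicknesses ≈ 8.9 mm (horizontal) and 8 mm (vertical), extruded 12.4 mm in z. Slicing at Δz = 1.6 mm — 8 equal slices spanning the solid's height, so layer i sits at z = i·h/8 — gives 8 non-empty perimeters. Each is a 6-segment closed polygon; G0 lifts to the layer z and rapids to the start vertex, then G1 traces the edges.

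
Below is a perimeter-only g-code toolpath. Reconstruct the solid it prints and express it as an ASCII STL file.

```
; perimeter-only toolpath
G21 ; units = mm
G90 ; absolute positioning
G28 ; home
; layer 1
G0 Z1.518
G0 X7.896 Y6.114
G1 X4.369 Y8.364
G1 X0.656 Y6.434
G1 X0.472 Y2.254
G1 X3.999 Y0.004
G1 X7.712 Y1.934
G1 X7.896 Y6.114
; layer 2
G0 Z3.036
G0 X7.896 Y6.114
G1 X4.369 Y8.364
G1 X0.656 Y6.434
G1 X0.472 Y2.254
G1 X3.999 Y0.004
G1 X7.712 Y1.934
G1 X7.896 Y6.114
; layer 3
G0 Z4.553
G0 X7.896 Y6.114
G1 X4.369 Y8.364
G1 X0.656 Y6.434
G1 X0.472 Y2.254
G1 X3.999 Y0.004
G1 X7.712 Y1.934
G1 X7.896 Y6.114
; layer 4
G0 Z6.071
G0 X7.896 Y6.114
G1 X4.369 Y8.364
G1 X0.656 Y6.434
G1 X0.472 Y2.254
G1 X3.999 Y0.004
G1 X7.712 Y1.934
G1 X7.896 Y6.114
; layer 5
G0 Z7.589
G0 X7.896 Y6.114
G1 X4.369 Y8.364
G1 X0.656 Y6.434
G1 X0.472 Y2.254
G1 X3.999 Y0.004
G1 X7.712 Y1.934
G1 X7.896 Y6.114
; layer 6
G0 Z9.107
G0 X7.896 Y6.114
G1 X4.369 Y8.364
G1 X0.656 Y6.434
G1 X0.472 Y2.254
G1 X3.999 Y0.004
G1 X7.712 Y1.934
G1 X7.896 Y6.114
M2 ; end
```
solid part
  facet normal 0.0000 0.0000 -1.0000
    outer loop
      vertex 0.656 6.434 0.000
      vertex 4.369 8.364 0.000
      vertex 7.896 6.114 0.000
    endloop
  endfacet
  facet normal 0.0000 0.0000 -1.0000
    outer loop
      vertex 0.472 2.254 0.000
      vertex 0.656 6.434 0.000
      vertex 7.896 6.114 0.000
    endloop
  endfacet
  facet normal 0.0000 0.0000 -1.0000
    outer loop
      vertex 3.999 0.004 0.000
      vertex 0.472 2.254 0.000
      vertex 7.896 6.114 0.000
    endloop
  endfacet
  facet normal 0.0000 0.0000 -1.0000
    outer loop
      vertex 7.712 1.934 0.000
      vertex 3.999 0.004 0.000
      vertex 7.896 6.114 0.000
    endloop
  endfacet
  facet normal 0.0000 0.0000 1.0000
    outer loop
      vertex 7.896 6.114 9.107
      vertex 4.369 8.364 9.107
      vertex 0.656 6.434 9.107
    endloop
  endfacet
  facet normal 0.0000 0.0000 1.0000
    outer loop
      vertex 7.896 6.114 9.107
      vertex 0.656 6.434 9.107
      vertex 0.472 2.254 9.107
    endloop
  endfacet
  facet normal 0.0000 0.0000 1.0000
    outer loop
      vertex 7.896 6.114 9.107
      vertex 0.472 2.254 9.107
      vertex 3.999 0.004 9.107
    endloop
  endfacet
  facet normal 0.0000 0.0000 1.0000
    outer loop
      vertex 7.896 6.114 9.107
      vertex 3.999 0.004 9.107
      vertex 7.712 1.934 9.107
    endloop
  endfacet
  facet normal 0.5378 0.8431 0.0000
    outer loop
      vertex 7.896 6.114 0.000
      vertex 4.369 8.364 0.000
      vertex 4.369 8.364 9.107
    endloop
  endfacet
  facet normal 0.5378 0.8431 0.0000
    outer loop
      vertex 7.896 6.114 0.000
      vertex 4.369 8.364 9.107
      vertex 7.896 6.114 9.107
    endloop
  endfacet
  facet normal -0.4612 0.8873 0.0000
    outer loop
      vertex 4.369 8.364 0.000
      vertex 0.656 6.434 0.000
      vertex 0.656 6.434 9.107
    endloop
  endfacet
  facet normal -0.4612 0.8873 0.0000
    outer loop
      vertex 4.369 8.364 0.000
      vertex 0.656 6.434 9.107
      vertex 4.369 8.364 9.107
    endloop
  endfacet
  facet normal -0.9990 0.0440 0.0000
    outer loop
      vertex 0.656 6.434 0.000
      vertex 0.472 2.254 0.000
      vertex 0.472 2.254 9.107
    endloop
  endfacet
  facet normal -0.9990 0.0440 0.0000
    outer loop
      vertex 0.656 6.434 0.000
      vertex 0.472 2.254 9.107
      vertex 0.656 6.434 9.107
    endloop
  endfacet
  facet normal -0.5378 -0.8431 0.0000
    outer loop
      vertex 0.472 2.254 0.000
      vertex 3.999 0.004 0.000
      vertex 3.999 0.004 9.107
    endloop
  endfacet
  facet normal -0.5378 -0.8431 0.0000
    outer loop
      vertex 0.472 2.254 0.000
      vertex 3.999 0.004 9.107
      vertex 0.472 2.254 9.107
    endloop
  endfacet
  facet normal 0.4612 -0.8873 0.0000
    outer loop
      vertex 3.999 0.004 0.000
      vertex 7.712 1.934 0.000
      vertex 7.712 1.934 9.107
    endloop
  endfacet
  facet normal 0.4612 -0.8873 0.0000
    outer loop
      vertex 3.999 0.004 0.000
      vertex 7.712 1.934 9.107
      vertex 3.999 0.004 9.107
    endloop
  endfacet
  facet normal 0.9990 -0.0440 0.0000
    outer loop
      vertex 7.712 1.934 0.000
      vertex 7.896 6.114 0.000
      vertex 7.896 6.114 9.107
    endloop
  endfacet
  facet normal 0.9990 -0.0440 0.0000
    outer loop
      vertex 7.712 1.934 0.000
      vertex 7.896 6.114 9.107
      vertex 7.712 1.934 9.107
    endloop
  endfacet
endsolid part

The G0 Z moves step by Δz≈1.518 mm. Every layer's G1 loop is the same polygon, so the solid is a straight extrusion of it from z=0 to z≈9.11. Closing with flat bottom and top caps and triangulating gives 20 facets — a regular 6-sided prism (a cylinder approximated with 6 flat sides), circumscribed radius ≈ 4.18 mm, height ≈ 9.11 mm.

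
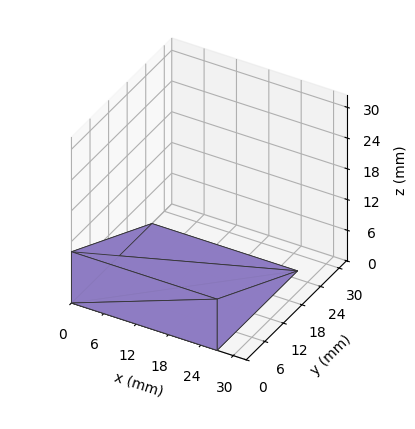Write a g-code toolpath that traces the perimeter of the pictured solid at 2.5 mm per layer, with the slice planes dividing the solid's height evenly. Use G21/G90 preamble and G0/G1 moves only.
Reading the render: the shape is a wedge (ramp): 27 × 26 mm base, rising to 10 mm along the y=0 edge and sloping linearly to z=0 at y=26 (dimensions read to the nearest mm from the axis ticks). For the g-code, the solid's height is divided into equal slices at the stated Δz and each level perimeter traced with G1 moves after a G0 lift.

; perimeter-only toolpath
G21 ; units = mm
G90 ; absolute positioning
G28 ; home
; layer 1
G0 Z2.5
G0 X0.0 Y0.0
G1 X27.0 Y0.0
G1 X27.0 Y19.5
G1 X0.0 Y19.5
G1 X0.0 Y0.0
; layer 2
G0 Z5.0
G0 X0.0 Y0.0
G1 X27.0 Y0.0
G1 X27.0 Y13.0
G1 X0.0 Y13.0
G1 X0.0 Y0.0
; layer 3
G0 Z7.5
G0 X0.0 Y0.0
G1 X27.0 Y0.0
G1 X27.0 Y6.5
G1 X0.0 Y6.5
G1 X0.0 Y0.0
M2 ; end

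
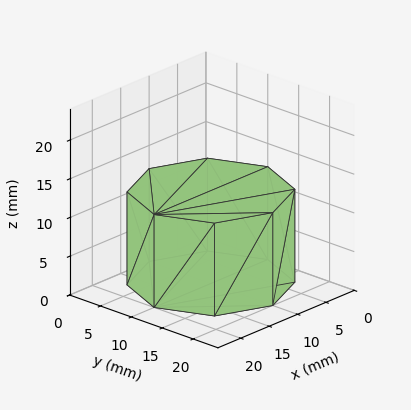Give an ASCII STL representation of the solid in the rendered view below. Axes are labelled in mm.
Reading the render: the shape is a regular 8-sided prism (a cylinder approximated with 8 flat sides), circumscribed radius ≈ 10 mm, height ≈ 12 mm (dimensions read to the nearest mm from the axis ticks). For the STL, each face is triangulated and given an outward normal.

solid part
  facet normal 0.0000 0.0000 -1.0000
    outer loop
      vertex 10.000 20.000 0.000
      vertex 17.071 17.071 0.000
      vertex 20.000 10.000 0.000
    endloop
  endfacet
  facet normal 0.0000 0.0000 -1.0000
    outer loop
      vertex 2.929 17.071 0.000
      vertex 10.000 20.000 0.000
      vertex 20.000 10.000 0.000
    endloop
  endfacet
  facet normal 0.0000 0.0000 -1.0000
    outer loop
      vertex 0.000 10.000 0.000
      vertex 2.929 17.071 0.000
      vertex 20.000 10.000 0.000
    endloop
  endfacet
  facet normal 0.0000 0.0000 -1.0000
    outer loop
      vertex 2.929 2.929 0.000
      vertex 0.000 10.000 0.000
      vertex 20.000 10.000 0.000
    endloop
  endfacet
  facet normal 0.0000 0.0000 -1.0000
    outer loop
      vertex 10.000 0.000 0.000
      vertex 2.929 2.929 0.000
      vertex 20.000 10.000 0.000
    endloop
  endfacet
  facet normal 0.0000 0.0000 -1.0000
    outer loop
      vertex 17.071 2.929 0.000
      vertex 10.000 0.000 0.000
      vertex 20.000 10.000 0.000
    endloop
  endfacet
  facet normal 0.0000 0.0000 1.0000
    outer loop
      vertex 20.000 10.000 12.000
      vertex 17.071 17.071 12.000
      vertex 10.000 20.000 12.000
    endloop
  endfacet
  facet normal 0.0000 0.0000 1.0000
    outer loop
      vertex 20.000 10.000 12.000
      vertex 10.000 20.000 12.000
      vertex 2.929 17.071 12.000
    endloop
  endfacet
  facet normal 0.0000 0.0000 1.0000
    outer loop
      vertex 20.000 10.000 12.000
      vertex 2.929 17.071 12.000
      vertex 0.000 10.000 12.000
    endloop
  endfacet
  facet normal 0.0000 0.0000 1.0000
    outer loop
      vertex 20.000 10.000 12.000
      vertex 0.000 10.000 12.000
      vertex 2.929 2.929 12.000
    endloop
  endfacet
  facet normal 0.0000 0.0000 1.0000
    outer loop
      vertex 20.000 10.000 12.000
      vertex 2.929 2.929 12.000
      vertex 10.000 0.000 12.000
    endloop
  endfacet
  facet normal 0.0000 0.0000 1.0000
    outer loop
      vertex 20.000 10.000 12.000
      vertex 10.000 0.000 12.000
      vertex 17.071 2.929 12.000
    endloop
  endfacet
  facet normal 0.9239 0.3827 0.0000
    outer loop
      vertex 20.000 10.000 0.000
      vertex 17.071 17.071 0.000
      vertex 17.071 17.071 12.000
    endloop
  endfacet
  facet normal 0.9239 0.3827 0.0000
    outer loop
      vertex 20.000 10.000 0.000
      vertex 17.071 17.071 12.000
      vertex 20.000 10.000 12.000
    endloop
  endfacet
  facet normal 0.3827 0.9239 0.0000
    outer loop
      vertex 17.071 17.071 0.000
      vertex 10.000 20.000 0.000
      vertex 10.000 20.000 12.000
    endloop
  endfacet
  facet normal 0.3827 0.9239 0.0000
    outer loop
      vertex 17.071 17.071 0.000
      vertex 10.000 20.000 12.000
      vertex 17.071 17.071 12.000
    endloop
  endfacet
  facet normal -0.3827 0.9239 0.0000
    outer loop
      vertex 10.000 20.000 0.000
      vertex 2.929 17.071 0.000
      vertex 2.929 17.071 12.000
    endloop
  endfacet
  facet normal -0.3827 0.9239 0.0000
    outer loop
      vertex 10.000 20.000 0.000
      vertex 2.929 17.071 12.000
      vertex 10.000 20.000 12.000
    endloop
  endfacet
  facet normal -0.9239 0.3827 0.0000
    outer loop
      vertex 2.929 17.071 0.000
      vertex 0.000 10.000 0.000
      vertex 0.000 10.000 12.000
    endloop
  endfacet
  facet normal -0.9239 0.3827 0.0000
    outer loop
      vertex 2.929 17.071 0.000
      vertex 0.000 10.000 12.000
      vertex 2.929 17.071 12.000
    endloop
  endfacet
  facet normal -0.9239 -0.3827 0.0000
    outer loop
      vertex 0.000 10.000 0.000
      vertex 2.929 2.929 0.000
      vertex 2.929 2.929 12.000
    endloop
  endfacet
  facet normal -0.9239 -0.3827 0.0000
    outer loop
      vertex 0.000 10.000 0.000
      vertex 2.929 2.929 12.000
      vertex 0.000 10.000 12.000
    endloop
  endfacet
  facet normal -0.3827 -0.9239 0.0000
    outer loop
      vertex 2.929 2.929 0.000
      vertex 10.000 0.000 0.000
      vertex 10.000 0.000 12.000
    endloop
  endfacet
  facet normal -0.3827 -0.9239 0.0000
    outer loop
      vertex 2.929 2.929 0.000
      vertex 10.000 0.000 12.000
      vertex 2.929 2.929 12.000
    endloop
  endfacet
  facet normal 0.3827 -0.9239 0.0000
    outer loop
      vertex 10.000 0.000 0.000
      vertex 17.071 2.929 0.000
      vertex 17.071 2.929 12.000
    endloop
  endfacet
  facet normal 0.3827 -0.9239 0.0000
    outer loop
      vertex 10.000 0.000 0.000
      vertex 17.071 2.929 12.000
      vertex 10.000 0.000 12.000
    endloop
  endfacet
  facet normal 0.9239 -0.3827 0.0000
    outer loop
      vertex 17.071 2.929 0.000
      vertex 20.000 10.000 0.000
      vertex 20.000 10.000 12.000
    endloop
  endfacet
  facet normal 0.9239 -0.3827 0.0000
    outer loop
      vertex 17.071 2.929 0.000
      vertex 20.000 10.000 12.000
      vertex 17.071 2.929 12.000
    endloop
  endfacet
endsolid part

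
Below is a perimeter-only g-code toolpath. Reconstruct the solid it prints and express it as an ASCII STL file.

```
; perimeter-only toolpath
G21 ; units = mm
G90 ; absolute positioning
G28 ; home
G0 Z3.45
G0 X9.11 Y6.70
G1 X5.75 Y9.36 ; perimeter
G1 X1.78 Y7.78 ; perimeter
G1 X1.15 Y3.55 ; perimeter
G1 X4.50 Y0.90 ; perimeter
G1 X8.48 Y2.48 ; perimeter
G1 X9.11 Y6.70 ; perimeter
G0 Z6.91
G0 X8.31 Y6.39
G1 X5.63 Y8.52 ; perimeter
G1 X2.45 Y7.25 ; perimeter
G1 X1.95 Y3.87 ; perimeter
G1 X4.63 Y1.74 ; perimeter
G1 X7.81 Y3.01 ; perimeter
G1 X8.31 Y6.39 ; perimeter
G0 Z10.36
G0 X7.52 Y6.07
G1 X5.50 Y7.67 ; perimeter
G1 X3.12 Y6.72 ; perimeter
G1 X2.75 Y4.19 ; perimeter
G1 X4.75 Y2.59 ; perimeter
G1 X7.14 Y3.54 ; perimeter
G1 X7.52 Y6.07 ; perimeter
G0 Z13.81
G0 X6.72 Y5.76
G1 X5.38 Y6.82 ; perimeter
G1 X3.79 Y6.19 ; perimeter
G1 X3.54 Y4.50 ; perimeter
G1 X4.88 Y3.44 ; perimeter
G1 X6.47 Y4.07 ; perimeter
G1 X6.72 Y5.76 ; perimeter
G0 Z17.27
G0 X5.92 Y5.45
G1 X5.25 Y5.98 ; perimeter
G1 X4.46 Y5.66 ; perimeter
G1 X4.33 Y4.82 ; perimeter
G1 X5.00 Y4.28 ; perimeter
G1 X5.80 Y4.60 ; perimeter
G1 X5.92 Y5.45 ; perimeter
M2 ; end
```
solid part
  facet normal 0.0000 0.0000 -1.0000
    outer loop
      vertex 1.11 8.31 0.00
      vertex 5.88 10.21 0.00
      vertex 9.90 7.02 0.00
    endloop
  endfacet
  facet normal 0.0000 0.0000 -1.0000
    outer loop
      vertex 0.36 3.24 0.00
      vertex 1.11 8.31 0.00
      vertex 9.90 7.02 0.00
    endloop
  endfacet
  facet normal 0.0000 0.0000 -1.0000
    outer loop
      vertex 4.38 0.05 0.00
      vertex 0.36 3.24 0.00
      vertex 9.90 7.02 0.00
    endloop
  endfacet
  facet normal 0.0000 0.0000 -1.0000
    outer loop
      vertex 9.15 1.95 0.00
      vertex 4.38 0.05 0.00
      vertex 9.90 7.02 0.00
    endloop
  endfacet
  facet normal 0.6078 0.7659 0.2098
    outer loop
      vertex 9.90 7.02 0.00
      vertex 5.88 10.21 0.00
      vertex 5.13 5.13 20.72
    endloop
  endfacet
  facet normal -0.3618 0.9084 0.2096
    outer loop
      vertex 5.88 10.21 0.00
      vertex 1.11 8.31 0.00
      vertex 5.13 5.13 20.72
    endloop
  endfacet
  facet normal -0.9673 0.1431 0.2096
    outer loop
      vertex 1.11 8.31 0.00
      vertex 0.36 3.24 0.00
      vertex 5.13 5.13 20.72
    endloop
  endfacet
  facet normal -0.6078 -0.7659 0.2098
    outer loop
      vertex 0.36 3.24 0.00
      vertex 4.38 0.05 0.00
      vertex 5.13 5.13 20.72
    endloop
  endfacet
  facet normal 0.3618 -0.9084 0.2096
    outer loop
      vertex 4.38 0.05 0.00
      vertex 9.15 1.95 0.00
      vertex 5.13 5.13 20.72
    endloop
  endfacet
  facet normal 0.9673 -0.1431 0.2096
    outer loop
      vertex 9.15 1.95 0.00
      vertex 9.90 7.02 0.00
      vertex 5.13 5.13 20.72
    endloop
  endfacet
endsolid part

The G0 Z moves step by Δz≈3.45 mm. The G1 loops shrink linearly with z, so the solid tapers from its base footprint up to z≈20.7. Closing with a flat bottom cap and the tapered top and triangulating gives 10 facets — a regular 6-sided pyramid, base circumscribed radius ≈ 5.13 mm, apex at z ≈ 20.7 mm.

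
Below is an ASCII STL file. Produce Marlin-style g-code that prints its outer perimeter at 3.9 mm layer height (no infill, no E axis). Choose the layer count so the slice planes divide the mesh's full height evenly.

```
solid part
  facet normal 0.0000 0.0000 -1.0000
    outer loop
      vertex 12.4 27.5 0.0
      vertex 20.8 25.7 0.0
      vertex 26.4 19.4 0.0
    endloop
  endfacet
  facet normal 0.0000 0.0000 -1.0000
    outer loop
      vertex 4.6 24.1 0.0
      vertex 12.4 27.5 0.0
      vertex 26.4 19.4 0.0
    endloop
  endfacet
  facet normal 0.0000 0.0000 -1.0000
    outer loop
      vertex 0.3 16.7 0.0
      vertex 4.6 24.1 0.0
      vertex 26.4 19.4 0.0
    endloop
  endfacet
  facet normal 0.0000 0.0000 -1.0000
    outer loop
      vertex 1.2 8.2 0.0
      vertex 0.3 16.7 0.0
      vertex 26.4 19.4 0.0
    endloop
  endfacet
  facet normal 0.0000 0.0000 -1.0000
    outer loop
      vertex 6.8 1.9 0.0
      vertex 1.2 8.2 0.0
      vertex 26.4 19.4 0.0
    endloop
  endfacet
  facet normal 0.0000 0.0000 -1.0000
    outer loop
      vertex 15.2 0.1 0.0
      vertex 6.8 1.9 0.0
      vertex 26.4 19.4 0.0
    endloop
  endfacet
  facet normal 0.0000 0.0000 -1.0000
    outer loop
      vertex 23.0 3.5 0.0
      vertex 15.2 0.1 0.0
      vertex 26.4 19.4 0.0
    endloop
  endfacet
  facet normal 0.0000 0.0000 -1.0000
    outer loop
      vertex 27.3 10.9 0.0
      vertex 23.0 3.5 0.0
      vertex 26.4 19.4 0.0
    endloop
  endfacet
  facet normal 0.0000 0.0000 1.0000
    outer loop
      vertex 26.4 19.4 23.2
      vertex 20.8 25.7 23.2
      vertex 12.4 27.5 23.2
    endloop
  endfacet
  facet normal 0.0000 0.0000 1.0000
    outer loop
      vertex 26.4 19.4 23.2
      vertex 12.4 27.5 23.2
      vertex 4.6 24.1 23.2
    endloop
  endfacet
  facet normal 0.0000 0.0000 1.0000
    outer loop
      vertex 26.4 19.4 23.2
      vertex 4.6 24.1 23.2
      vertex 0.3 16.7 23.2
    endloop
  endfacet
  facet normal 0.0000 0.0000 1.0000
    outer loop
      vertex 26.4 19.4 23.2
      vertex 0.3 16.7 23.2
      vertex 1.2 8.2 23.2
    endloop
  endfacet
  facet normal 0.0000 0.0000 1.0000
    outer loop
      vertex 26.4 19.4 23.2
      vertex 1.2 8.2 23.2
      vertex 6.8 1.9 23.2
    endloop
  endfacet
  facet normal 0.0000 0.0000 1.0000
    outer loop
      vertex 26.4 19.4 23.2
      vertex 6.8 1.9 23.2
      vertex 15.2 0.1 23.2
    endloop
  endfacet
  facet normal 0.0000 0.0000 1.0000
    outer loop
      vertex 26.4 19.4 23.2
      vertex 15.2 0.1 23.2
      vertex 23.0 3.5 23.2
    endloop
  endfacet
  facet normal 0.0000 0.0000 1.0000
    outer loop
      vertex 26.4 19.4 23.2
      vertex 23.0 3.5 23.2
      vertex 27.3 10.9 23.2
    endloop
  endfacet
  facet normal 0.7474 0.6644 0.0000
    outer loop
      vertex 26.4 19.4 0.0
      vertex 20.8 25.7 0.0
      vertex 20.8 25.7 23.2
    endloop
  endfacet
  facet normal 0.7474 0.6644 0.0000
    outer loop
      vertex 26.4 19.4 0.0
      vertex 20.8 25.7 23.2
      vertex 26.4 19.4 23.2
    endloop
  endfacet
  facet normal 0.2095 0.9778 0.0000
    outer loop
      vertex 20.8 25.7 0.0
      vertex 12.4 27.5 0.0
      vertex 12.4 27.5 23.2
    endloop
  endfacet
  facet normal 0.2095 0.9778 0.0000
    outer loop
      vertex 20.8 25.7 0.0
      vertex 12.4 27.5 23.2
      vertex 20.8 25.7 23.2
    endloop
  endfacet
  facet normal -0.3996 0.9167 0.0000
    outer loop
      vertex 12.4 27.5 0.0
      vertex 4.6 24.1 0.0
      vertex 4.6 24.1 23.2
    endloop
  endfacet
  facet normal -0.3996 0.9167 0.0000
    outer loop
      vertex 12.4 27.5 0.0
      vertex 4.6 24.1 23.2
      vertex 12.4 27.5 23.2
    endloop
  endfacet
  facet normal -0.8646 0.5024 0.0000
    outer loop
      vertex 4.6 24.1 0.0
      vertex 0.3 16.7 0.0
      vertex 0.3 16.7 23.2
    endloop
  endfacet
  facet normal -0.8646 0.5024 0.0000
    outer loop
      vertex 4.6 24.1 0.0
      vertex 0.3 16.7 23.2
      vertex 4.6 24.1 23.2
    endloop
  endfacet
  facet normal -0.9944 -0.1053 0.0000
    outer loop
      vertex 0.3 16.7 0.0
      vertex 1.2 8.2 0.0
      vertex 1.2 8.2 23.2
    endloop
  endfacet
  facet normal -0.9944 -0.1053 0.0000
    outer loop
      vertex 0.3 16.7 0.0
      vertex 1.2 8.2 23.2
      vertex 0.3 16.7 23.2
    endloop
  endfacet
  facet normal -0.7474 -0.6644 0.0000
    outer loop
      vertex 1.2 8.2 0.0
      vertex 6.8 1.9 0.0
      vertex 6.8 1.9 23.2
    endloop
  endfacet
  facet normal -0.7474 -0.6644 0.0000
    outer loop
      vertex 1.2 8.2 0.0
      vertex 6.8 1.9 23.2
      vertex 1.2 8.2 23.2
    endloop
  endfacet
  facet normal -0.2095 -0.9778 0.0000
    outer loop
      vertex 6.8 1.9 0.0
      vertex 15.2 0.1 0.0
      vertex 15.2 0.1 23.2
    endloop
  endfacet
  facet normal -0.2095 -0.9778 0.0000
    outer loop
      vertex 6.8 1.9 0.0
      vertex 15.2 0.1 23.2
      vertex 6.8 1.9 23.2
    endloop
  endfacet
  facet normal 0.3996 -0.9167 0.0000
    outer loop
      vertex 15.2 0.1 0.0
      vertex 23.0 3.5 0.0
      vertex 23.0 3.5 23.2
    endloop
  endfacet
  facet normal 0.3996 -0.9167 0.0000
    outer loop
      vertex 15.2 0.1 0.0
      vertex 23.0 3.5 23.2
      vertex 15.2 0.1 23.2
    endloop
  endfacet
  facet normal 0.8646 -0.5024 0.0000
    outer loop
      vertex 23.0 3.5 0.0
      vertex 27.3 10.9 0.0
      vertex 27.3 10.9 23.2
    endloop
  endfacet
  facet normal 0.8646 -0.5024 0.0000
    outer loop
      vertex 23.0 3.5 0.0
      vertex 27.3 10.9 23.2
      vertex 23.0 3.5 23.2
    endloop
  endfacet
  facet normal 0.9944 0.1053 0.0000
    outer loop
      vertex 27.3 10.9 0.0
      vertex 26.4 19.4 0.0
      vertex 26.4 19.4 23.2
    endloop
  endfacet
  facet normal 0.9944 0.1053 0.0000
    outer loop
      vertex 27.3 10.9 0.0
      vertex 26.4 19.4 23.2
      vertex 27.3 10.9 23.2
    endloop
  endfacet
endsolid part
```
; perimeter-only toolpath
G21 ; units = mm
G90 ; absolute positioning
G28 ; home
; layer 1
G0 Z3.9
G0 X26.4 Y19.4
G1 X20.8 Y25.7
G1 X12.4 Y27.5
G1 X4.6 Y24.1
G1 X0.3 Y16.7
G1 X1.2 Y8.2
G1 X6.8 Y1.9
G1 X15.2 Y0.1
G1 X23.0 Y3.5
G1 X27.3 Y10.9
G1 X26.4 Y19.4
; layer 2
G0 Z7.7
G0 X26.4 Y19.4
G1 X20.8 Y25.7
G1 X12.4 Y27.5
G1 X4.6 Y24.1
G1 X0.3 Y16.7
G1 X1.2 Y8.2
G1 X6.8 Y1.9
G1 X15.2 Y0.1
G1 X23.0 Y3.5
G1 X27.3 Y10.9
G1 X26.4 Y19.4
; layer 3
G0 Z11.6
G0 X26.4 Y19.4
G1 X20.8 Y25.7
G1 X12.4 Y27.5
G1 X4.6 Y24.1
G1 X0.3 Y16.7
G1 X1.2 Y8.2
G1 X6.8 Y1.9
G1 X15.2 Y0.1
G1 X23.0 Y3.5
G1 X27.3 Y10.9
G1 X26.4 Y19.4
; layer 4
G0 Z15.5
G0 X26.4 Y19.4
G1 X20.8 Y25.7
G1 X12.4 Y27.5
G1 X4.6 Y24.1
G1 X0.3 Y16.7
G1 X1.2 Y8.2
G1 X6.8 Y1.9
G1 X15.2 Y0.1
G1 X23.0 Y3.5
G1 X27.3 Y10.9
G1 X26.4 Y19.4
; layer 5
G0 Z19.3
G0 X26.4 Y19.4
G1 X20.8 Y25.7
G1 X12.4 Y27.5
G1 X4.6 Y24.1
G1 X0.3 Y16.7
G1 X1.2 Y8.2
G1 X6.8 Y1.9
G1 X15.2 Y0.1
G1 X23.0 Y3.5
G1 X27.3 Y10.9
G1 X26.4 Y19.4
; layer 6
G0 Z23.2
G0 X26.4 Y19.4
G1 X20.8 Y25.7
G1 X12.4 Y27.5
G1 X4.6 Y24.1
G1 X0.3 Y16.7
G1 X1.2 Y8.2
G1 X6.8 Y1.9
G1 X15.2 Y0.1
G1 X23.0 Y3.5
G1 X27.3 Y10.9
G1 X26.4 Y19.4
M2 ; end

The solid is a regular 10-sided prism (a cylinder approximated with 10 flat sides), circumscribed radius ≈ 13.8 mm, height ≈ 23.2 mm. Slicing at Δz = 3.9 mm — 6 equal slices spanning the solid's height, so layer i sits at z = i·h/6 — gives 6 non-empty perimeters. Each is a 10-segment closed polygon; G0 lifts to the layer z and rapids to the start vertex, then G1 traces the edges.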